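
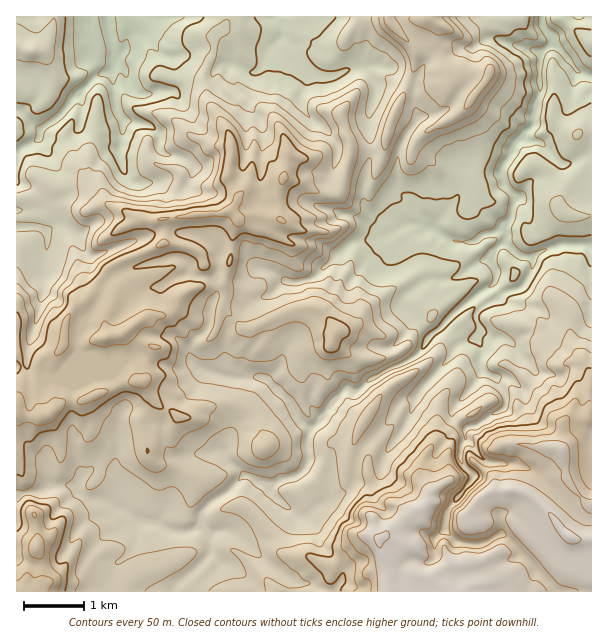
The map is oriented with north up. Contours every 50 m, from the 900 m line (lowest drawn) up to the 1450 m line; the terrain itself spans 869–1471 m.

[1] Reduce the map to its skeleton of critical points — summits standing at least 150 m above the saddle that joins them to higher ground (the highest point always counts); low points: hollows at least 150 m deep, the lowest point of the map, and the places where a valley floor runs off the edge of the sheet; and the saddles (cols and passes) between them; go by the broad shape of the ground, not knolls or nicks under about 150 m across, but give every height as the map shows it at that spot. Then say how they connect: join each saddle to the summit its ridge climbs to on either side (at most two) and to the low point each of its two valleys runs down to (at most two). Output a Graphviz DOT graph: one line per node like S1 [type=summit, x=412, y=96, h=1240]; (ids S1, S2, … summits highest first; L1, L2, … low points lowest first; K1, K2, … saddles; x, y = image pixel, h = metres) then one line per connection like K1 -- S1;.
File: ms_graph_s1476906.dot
graph terrain {
  S1 [type=summit, x=569, y=537, h=1471];
  S2 [type=summit, x=36, y=548, h=1384];
  L1 [type=low, x=107, y=18, h=869];
  L2 [type=low, x=549, y=38, h=881];
  K1 [type=saddle, x=468, y=470, h=1212];
  K2 [type=saddle, x=173, y=591, h=1130];
  K3 [type=saddle, x=206, y=506, h=1113];
  K4 [type=saddle, x=371, y=149, h=1107];
  K1 -- S1;
  K1 -- L1;
  K1 -- L2;
  K2 -- S1;
  K2 -- S2;
  K2 -- L1;
  K3 -- S1;
  K3 -- S2;
  K3 -- L1;
  K3 -- L2;
  K4 -- S1;
  K4 -- S2;
  K4 -- L1;
  K4 -- L2;
}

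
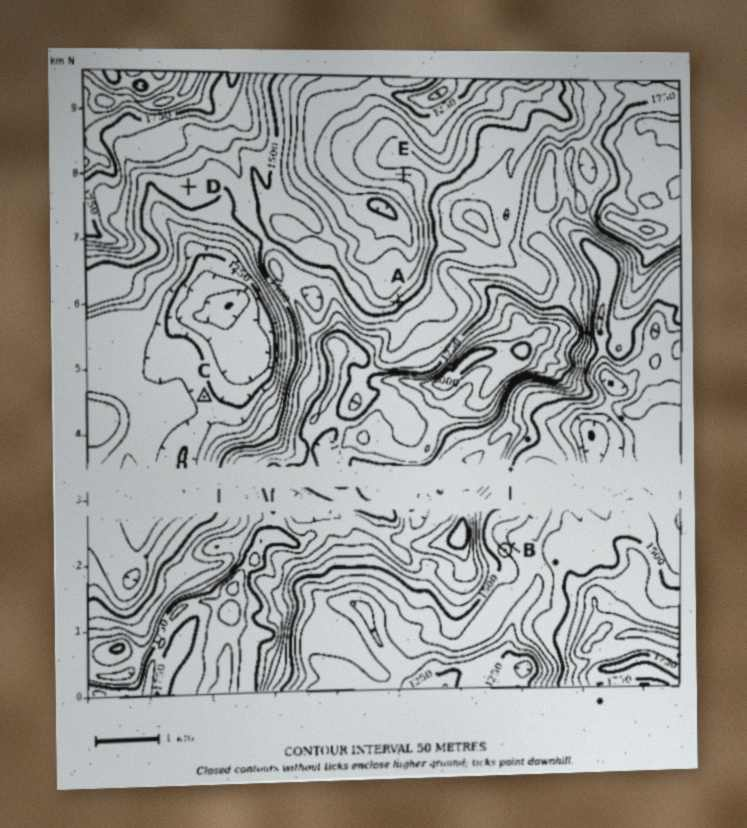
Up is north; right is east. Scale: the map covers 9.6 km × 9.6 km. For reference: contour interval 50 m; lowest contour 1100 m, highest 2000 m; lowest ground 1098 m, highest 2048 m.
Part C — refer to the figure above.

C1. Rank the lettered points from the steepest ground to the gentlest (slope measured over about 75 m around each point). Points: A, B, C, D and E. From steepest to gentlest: A B E C D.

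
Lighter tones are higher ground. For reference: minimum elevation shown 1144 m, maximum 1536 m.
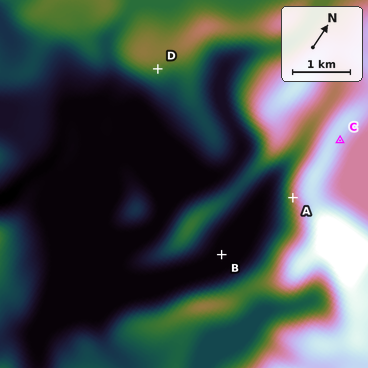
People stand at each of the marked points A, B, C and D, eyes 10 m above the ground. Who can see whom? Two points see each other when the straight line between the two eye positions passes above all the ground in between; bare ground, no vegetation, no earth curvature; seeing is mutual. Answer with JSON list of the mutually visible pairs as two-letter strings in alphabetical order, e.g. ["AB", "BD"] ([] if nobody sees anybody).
["AB", "AD"]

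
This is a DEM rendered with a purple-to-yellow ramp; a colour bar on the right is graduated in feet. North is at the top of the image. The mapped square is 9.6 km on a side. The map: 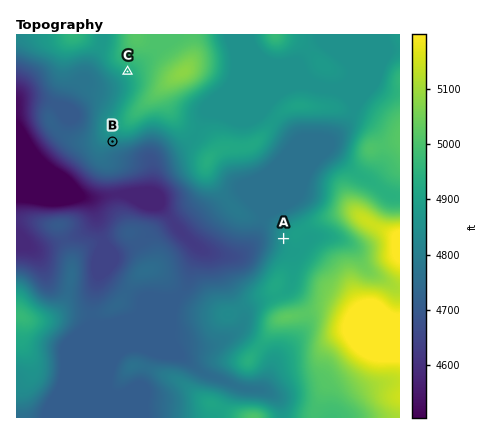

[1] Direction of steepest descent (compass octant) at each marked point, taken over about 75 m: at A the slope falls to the W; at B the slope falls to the S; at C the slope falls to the SW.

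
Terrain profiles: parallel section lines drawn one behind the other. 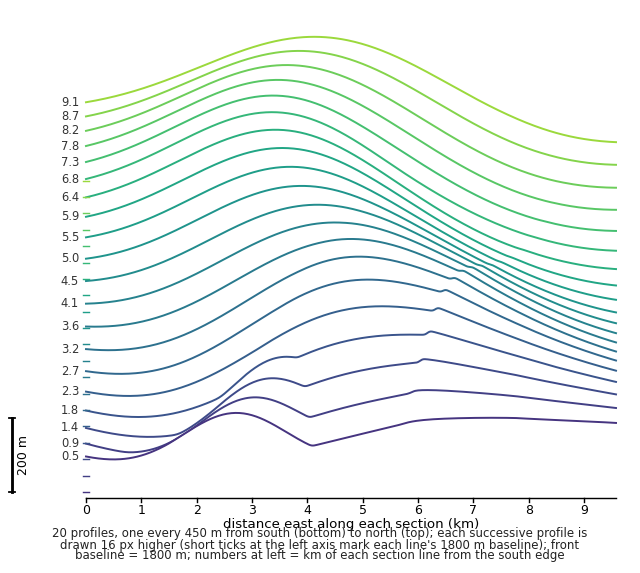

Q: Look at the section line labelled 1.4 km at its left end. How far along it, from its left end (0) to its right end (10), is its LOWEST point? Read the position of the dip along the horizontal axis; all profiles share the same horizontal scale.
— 1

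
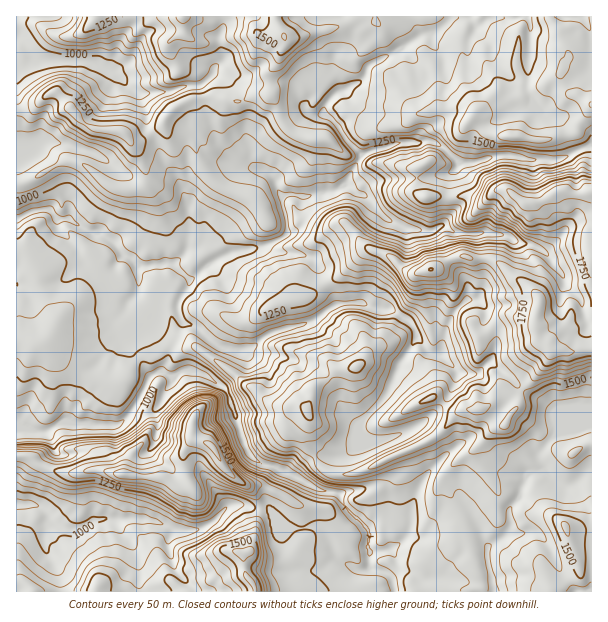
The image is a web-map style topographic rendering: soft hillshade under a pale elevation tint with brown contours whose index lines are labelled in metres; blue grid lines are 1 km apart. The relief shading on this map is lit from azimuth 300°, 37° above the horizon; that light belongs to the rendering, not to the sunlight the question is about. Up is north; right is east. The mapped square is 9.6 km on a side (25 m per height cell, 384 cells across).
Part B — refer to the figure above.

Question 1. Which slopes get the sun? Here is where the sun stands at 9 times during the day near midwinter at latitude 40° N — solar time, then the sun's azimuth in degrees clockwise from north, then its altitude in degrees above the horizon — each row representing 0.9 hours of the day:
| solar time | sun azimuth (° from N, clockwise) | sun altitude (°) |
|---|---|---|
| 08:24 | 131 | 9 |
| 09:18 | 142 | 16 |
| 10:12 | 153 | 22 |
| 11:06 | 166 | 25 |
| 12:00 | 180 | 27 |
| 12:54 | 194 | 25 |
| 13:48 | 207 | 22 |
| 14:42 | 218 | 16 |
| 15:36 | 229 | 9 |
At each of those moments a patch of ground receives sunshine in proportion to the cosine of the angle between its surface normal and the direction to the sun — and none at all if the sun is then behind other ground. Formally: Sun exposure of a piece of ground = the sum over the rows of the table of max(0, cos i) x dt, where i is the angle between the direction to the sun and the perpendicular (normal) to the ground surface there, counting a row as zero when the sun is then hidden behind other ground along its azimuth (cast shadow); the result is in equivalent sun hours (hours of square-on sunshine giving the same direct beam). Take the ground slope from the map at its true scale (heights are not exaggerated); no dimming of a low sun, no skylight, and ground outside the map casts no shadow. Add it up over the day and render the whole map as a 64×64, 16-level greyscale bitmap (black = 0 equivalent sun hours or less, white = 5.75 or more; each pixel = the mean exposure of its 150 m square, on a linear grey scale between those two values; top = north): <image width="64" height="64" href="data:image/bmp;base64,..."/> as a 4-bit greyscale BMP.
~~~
<image width="64" height="64" href="data:image/bmp;base64,Qk12CAAAAAAAAHYAAAAoAAAAQAAAAEAAAAABAAQAAAAAAAAIAAATCwAAEwsAABAAAAAAAAAAAAAAABEREQAiIiIAMzMzAERERABVVVUAZmZmAHd3dwCIiIgAmZmZAKqqqgC7u7sAzMzMAN3d3QDu7u4A////AIUzRERndlRniESamqp1ZmZmZmZmZXdmZmZ4eId2ZnrKUiIzRERUNEVjSHeYqTNFZmZmUyIldWd2eIh4dmZ2aKkzM0VTESREVDJoiZmGZmZ3d2VVVIp3iIiJh2iZd3ZoiEREVVMRI0RVM3mqu6moZnd3dol2ZWZ3iId2d2VmZXl3RVVVVDIzNVU1MjWIZnVFVnd4h2Z1Zmd4iHZlRVVFmWdFVVQ0QzNFVDIAAAAAJUVWd3h3hpqFVWd4d4VDMziYZ0VVQzMzM2UyMiEAAAAVVmVmeHZXeJh4d3d3mnZmiZd3RVVoqEM0MiNpqWIAAARWeHeHYlmIiHiHd3iJmKqZdVU0R4mamZqaq83uxzEAA1aJmYY1uoeId5h3eIh4h3QQEkV5qqmqu7zd7v7oVDN3eZhlQ0u5iIh4mIeIiJVFMQEjzMzNy7ve/+/u3KeM7+vJQQABNGmZmXeId4iIh2ZDM0TO3u///////9mIVt//mUEAAWvLl4mqhniIiIdnZVVWVc3u3e////26hXVK75IQAAFt///+uZqnWJiJh2dlVol2zMlTNoYyEAEmh5zYEAAAOctjI339uqlWmpl4iIh4mpfaUAAAAAAAAWmYu5MQAmvMtjMhAVz9y6RaqZmIh4mbuSEQAREAABMRJIzsUhAnzv2oh1QhAEruylSKmJmIiHabAAAAAAAAAkEUe5UjITer3LuYZlQgADnNt0e825mWQyUQAAAAAAAAETVmICMyR4mqy7l2Z3UgAEvMqL79uodlQzIREAAAAAAAJFZREiJXeIqqd2dnnLhCNbztl5mpd3d3RWZUMzIhAAARJHdTIjRXiYVWeHU1rtllnMylWqh3d3eYh3dmd4cgIQAQOGM1eHeHZ3iap0ImzsY1VnhFh4h3d6mIeIh4iHMzEAABM0Z1I0RYiaupYyEVhBAzNWRXqaqZmpmJmZiHdkQxEAACSFISM1erq7p1MhATESElZo3M3cuaqZqYd2ZmUiIQADZAASIhEnrMyYZDIhERAEVHjP/u3ZqpmIdlVUR2VTEjZhAAIzEzaZqql1VUMSV4U4q67//+mamHdmVUNXd2Z4lQAAEyJWdiI1eIZWMSabx4q8y+//+IiHdmZlVVVWV6owARJVeGQhASNYqVQ1aJird5zbmprHd3d2ZmZWVVVlURNohkQxAAEkMzV4g3qJmYmHeJdkQzZVZ2ZmZmZmZmQierzLcQAAAlRUM0RWmJmpaIeIdlVVRlVmZmZmZmZmY1m6qqvLYxASJFIQEReYp5dViYd3ZWZVVVVmZmZmZ3ZXuphkWc3cuFIiEAACeqmoVESJZXZDZnVVVVZ2Z3ZndmdlVCNVWJu7pxAAATjuuqowFVRVaGNFdWZURWZ3d1ZmZCQyIzNEZ3iZhkNomt/du5ZomZh2UySFZlREVnd4ZmZlMzM0VVVVVWm7zLu73//smqdol0JDOJd3dmVWd3ZWZlRSNFVmVVVURq3d3NvO/+l6uqqEETNWl3d3dmd2VUMjNpY1ZUNDRFQ0a97t21ermL3LpyESJXiYdmZ3Z3czeYZ3eHQzIREREliIve3FABFL/stiACImiYdmZmV2ZVmpqqhWiWMiESNpmJiLyTAAAAJCEQAAEWiYdmZURWMjeZiIiHdnmql0Roq6mHUgAAAAAAAAAAFZl4dkZUJFIkmXeIiId3eJrO1iI3qpYQAAAAAAAAABTP7JVmE1QzJruqiImYiIiImZqnh0R5gwAAAAAAAlM4ve/tuGVAFGebqpmqqpqYmZqqmGRlQiMhAAATVlInz+/+zNvMh8lmmqmazNzMuoiau7uXVGMyAAAAFZvezLZc/Ou6q8q6zd25mKzu3cu5iavMuXVEIiEAAAFpzMy6qVXMukN6q7u8y6mavLmJqZebu6hkREeZhkIBRWd2QRIiIllyABN2R2nMuqu5UzaIeLupZEMzV6qpl1V3ZDMyEQEjEAAAAAAQM1rN3IQ0iYd5updVVESJiau7qKzMuql1ISEAAAAAAABkM3umI2nLiJuphmZ4mqmImqvbaZdTR5dDIAAAAAAAAGZVUxFIq8uIqpl4mIiZmru7zKVAAAAAIWqXQQAAAAAAd3ZEet7suImpiIiJiJms3d3ZJclBAAAEvKqrqZmXZDOZiJzv/+yFaaiIiJmYmby4ZVJKrN2oZ5urqqmYdDV5uaurzOyFQyQ3mIiIqqqpqWQhAmhnibzcmGioUgEiIjV6q9vttQAAASR5mImau7uXVCEWl2VWeKyoVHh1M0VVZnuJ24ljIAAAEjeZiZrMzLhlinhmZnd2VndlRmZ2ZniZijWNkyIQAAAREUiJiHm7p3iJgzRmZmVERFQzV3h3mJqVISRiEzIRE0QwABMzRWZneJioVVd3ZVREMyJGZWiZhlQyAAIRM0RGaL2nUjVVZ3eIiIvIVndmZVREI0RFZWmGVkMQAAETRWeJiamXZmiIvKiIiauWZmZWZWVVVFdlVnh2VCEAEkZnd6u5Z4l2i8icupmZqpYjVFZlZmZVd1VWZ3dVVWiIiJmomrmJq6mJvKzcu6h3rJU0dkZ2ZlZmZndndlec7//sysuZmr3Lq7mrus3KmZiJu4ZFV2ZlVmZmZmZmeKuqzv/drYVHuFaImqqIeKvLqZiZqnRVZlRmZmZXdmaZhBE3zc2op2eYq6ZVRGUiJGiZiYiImpVVZVVEVndlVlUyIzSJqqh5mqqHiHUldCNVVWiHd3eJmGVpY0Q3hRJG"/>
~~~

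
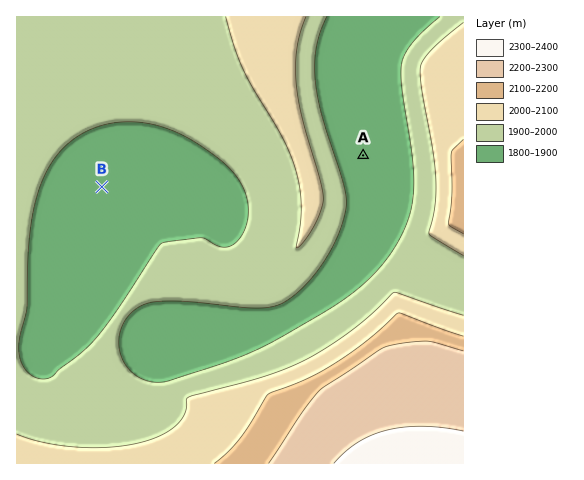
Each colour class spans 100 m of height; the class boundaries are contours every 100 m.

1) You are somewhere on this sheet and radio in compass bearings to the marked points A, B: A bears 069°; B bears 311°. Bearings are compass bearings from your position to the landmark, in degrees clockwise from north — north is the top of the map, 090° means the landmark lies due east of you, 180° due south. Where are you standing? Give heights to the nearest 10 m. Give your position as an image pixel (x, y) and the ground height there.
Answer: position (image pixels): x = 157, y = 235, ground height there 1880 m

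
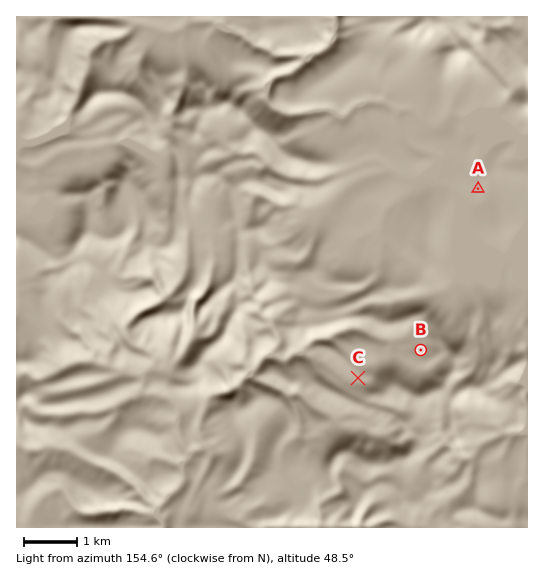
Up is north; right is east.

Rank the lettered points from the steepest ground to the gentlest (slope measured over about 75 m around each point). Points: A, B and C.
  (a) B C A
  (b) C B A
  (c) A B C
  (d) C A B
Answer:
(b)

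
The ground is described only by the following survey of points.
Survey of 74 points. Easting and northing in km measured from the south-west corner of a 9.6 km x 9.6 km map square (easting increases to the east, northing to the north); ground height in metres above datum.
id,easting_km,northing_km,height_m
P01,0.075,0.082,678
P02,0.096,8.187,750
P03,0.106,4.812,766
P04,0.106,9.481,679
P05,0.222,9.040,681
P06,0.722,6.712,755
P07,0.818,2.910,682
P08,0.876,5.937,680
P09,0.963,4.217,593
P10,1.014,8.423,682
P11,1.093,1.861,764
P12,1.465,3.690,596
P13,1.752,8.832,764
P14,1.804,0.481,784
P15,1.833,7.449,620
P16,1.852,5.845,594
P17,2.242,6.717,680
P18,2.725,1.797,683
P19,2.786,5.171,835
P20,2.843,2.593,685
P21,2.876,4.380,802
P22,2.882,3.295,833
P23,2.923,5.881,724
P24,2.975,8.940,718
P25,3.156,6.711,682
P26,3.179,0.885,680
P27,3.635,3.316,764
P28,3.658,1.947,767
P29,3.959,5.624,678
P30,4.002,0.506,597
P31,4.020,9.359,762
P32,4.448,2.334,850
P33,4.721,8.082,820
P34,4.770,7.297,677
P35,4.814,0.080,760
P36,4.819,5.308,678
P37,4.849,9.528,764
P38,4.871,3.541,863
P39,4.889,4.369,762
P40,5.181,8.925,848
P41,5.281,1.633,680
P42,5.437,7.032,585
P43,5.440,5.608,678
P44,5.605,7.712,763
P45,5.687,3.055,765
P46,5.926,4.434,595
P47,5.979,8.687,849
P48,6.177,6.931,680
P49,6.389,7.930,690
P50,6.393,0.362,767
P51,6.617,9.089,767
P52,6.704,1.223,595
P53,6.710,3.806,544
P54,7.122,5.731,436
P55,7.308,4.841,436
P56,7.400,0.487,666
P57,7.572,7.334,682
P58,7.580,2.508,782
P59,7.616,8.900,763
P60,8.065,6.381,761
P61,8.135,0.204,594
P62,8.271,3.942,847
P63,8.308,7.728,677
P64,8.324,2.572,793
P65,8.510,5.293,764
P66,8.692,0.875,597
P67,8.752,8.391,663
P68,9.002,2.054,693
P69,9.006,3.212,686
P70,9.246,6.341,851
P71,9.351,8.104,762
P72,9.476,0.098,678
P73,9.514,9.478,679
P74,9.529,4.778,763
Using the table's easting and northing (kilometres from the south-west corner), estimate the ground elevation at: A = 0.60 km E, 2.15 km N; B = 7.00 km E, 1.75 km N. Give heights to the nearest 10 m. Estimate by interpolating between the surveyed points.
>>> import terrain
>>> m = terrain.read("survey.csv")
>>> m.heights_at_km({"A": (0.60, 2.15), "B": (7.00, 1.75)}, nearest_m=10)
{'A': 710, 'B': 680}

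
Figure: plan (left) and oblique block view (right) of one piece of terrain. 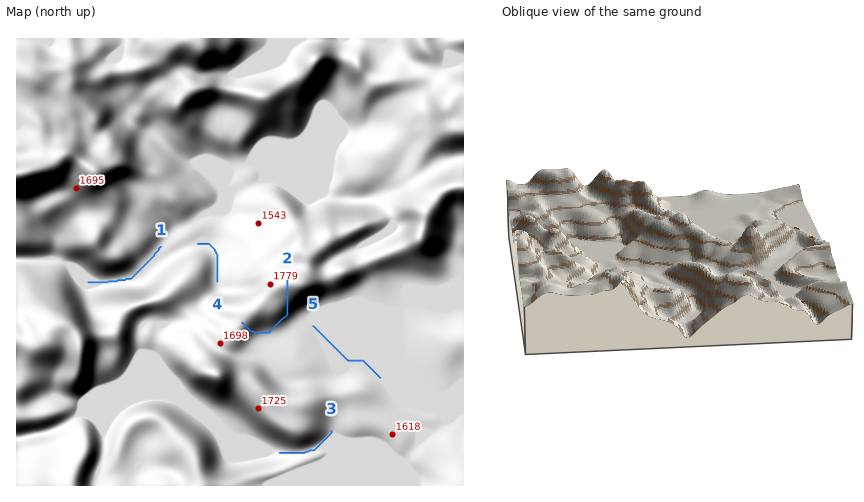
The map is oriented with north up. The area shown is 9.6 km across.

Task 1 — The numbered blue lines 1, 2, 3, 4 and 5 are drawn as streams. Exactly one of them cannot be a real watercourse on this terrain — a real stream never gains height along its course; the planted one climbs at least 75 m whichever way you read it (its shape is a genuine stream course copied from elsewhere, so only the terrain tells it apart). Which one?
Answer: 2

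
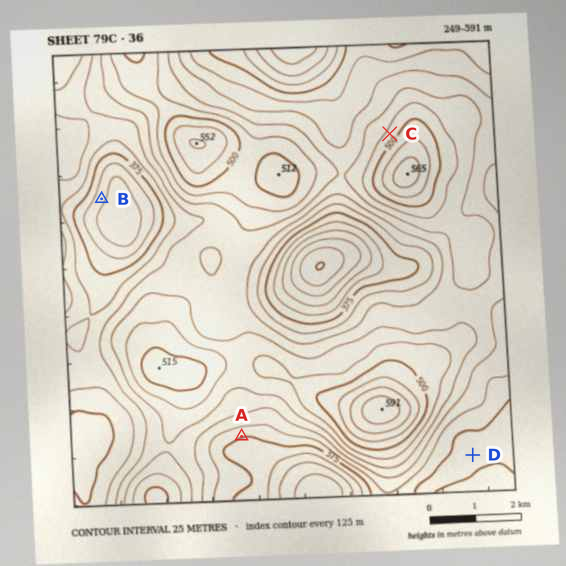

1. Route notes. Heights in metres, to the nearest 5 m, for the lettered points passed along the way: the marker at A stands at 375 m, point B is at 330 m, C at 485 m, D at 370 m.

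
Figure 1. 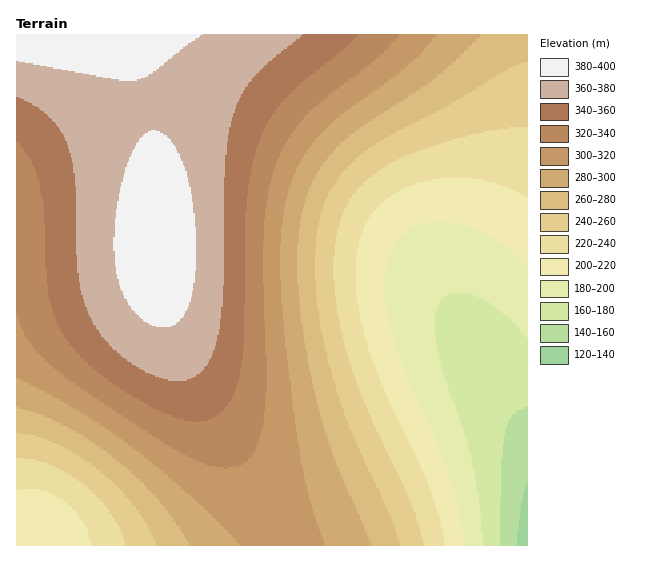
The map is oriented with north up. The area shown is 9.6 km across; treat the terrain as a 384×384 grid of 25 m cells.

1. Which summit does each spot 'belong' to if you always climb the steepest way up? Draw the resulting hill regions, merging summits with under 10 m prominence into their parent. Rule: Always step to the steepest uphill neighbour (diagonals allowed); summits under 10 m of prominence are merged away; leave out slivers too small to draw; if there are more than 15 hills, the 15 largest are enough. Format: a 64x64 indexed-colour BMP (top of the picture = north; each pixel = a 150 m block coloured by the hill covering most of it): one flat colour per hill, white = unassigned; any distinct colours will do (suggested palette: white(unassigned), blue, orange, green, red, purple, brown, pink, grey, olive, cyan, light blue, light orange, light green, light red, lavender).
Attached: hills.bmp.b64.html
<image width="64" height="64" href="data:image/bmp;base64,Qk12CAAAAAAAAHYAAAAoAAAAQAAAAEAAAAABAAQAAAAAAAAIAAATCwAAEwsAABAAAAAAAAAA////ALR3HwAOf/8ALKAsACgn1gC9Z5QAS1aMAMJ34wB/f38AIr28AM++FwDox64AeLv/AIrfmACWmP8A1bDFACIhERERERERERERERERERERERERERERERERERERERERIiERERERERERERERERERERERERERERERERERERERERERERERERERERERERERERERERERERERERERERERERERERERERERERERERERERERERERERERERERERERERERERERERERERERERERERERERERERERERERERERERERERERERERERERERERERERERERERERERERERERERERERERERERERERERERERERERERERERERERERERERERERERERERERERERERERERERERERERERERERERERERERERERERERERERERERERERERERERERERERERERERERERERERERERERERERERERERERERERERERERERERERERERERERERERERERERERERERERERERERERERERERERERERERERERERERERERERERERERERERERERERERERERERERERERERERERERERERERERERERERERERERERERERERERERERERERERERERERERERERERERERERERERERERERERERERERERERERERERERERERERERERERERERERERERERERERERERERERERERERERERERERERERERERERERERERERERERERERERERERERERERERERERERERERERERERERERERERERERERERERERIRERERERERERERERERERERERERERERERERERERERERIhEREREREREREREREREREREREREREREREREREREREREiEREREREREREREREREREREREREREREREREREREREREiIREREREREREREREREREREREREREREREREREREREREiIhERERERERERERERERERERERERERERERERERERERESIiERERERERERERERERERERERERERERERERERERERESIiIRERERERERERERERERERERERERERERERERERERERIiIhERERERERERERERERERERERERERERERERERERERIiIiERERERERERERERERERERERERERERERERERERERIiIiIREREREREREREREREREREREREREREREREREREREiIiIhEREREREREREREREREREREREREREREREREREREiIiIiERERERERERERERERERERERERERERERERERERESIiIiIRERERERERERERERERERERERERERERERERERESIiIiIhERERERERERERERERERERERERERERERERERESIiIiIiERERERERERERERERERERERERERERERERERERIiIiIiIRERERERERERERERERERERERERERERERERERIiIiIiIhEREREREREREREREREREREREREREREREREREiIiIiIiEREREREREREREREREREREREREREREREREREiIiIiIiIREREREREREREREREREREREREREREREREREiIiIiIiIhERERERERERERERERERERERERERERERERESIiIiIiIiERERERERERERERERERERERERERERERERESIiIiIiIiIRERERERERERERERERERERERERERERERESIiIiIiIiIhERERERERERERERERERERERERERERERESIiIiIiIiIiERERERERERERERERERERERERERERERESIiIiIiIiIiIRERERERERERERERERERERERERERERESIiIiIiIiIiIhERERERERERERERERERERERERERERESIiIiIiIiIiIiERERERERERERERERERERERERERERESIiIiIiIiIiIiIRERERERERERERERERERERERERERESIiIiIiIiIiIiIhERERERERERERERERERERERERERESIiIiIiIiIiIiIiERERERERERERERERERERERERERESIiIiIiIiIiIiIiIREREREREREREREREREREREREREiIiIiIiIiIiIiIiIiEREREREREREREREREREREREREiIiIiIiIiIiIiIiIiIiEREREREREREREREREREREREiIiIiIiIiIiIiIiIiIiIiERERERERERERERERERERIiIiIiIiIiIiIiIiIiIiIiIhERERERERERERERERERIiIiIiIiIiIiIiIiIiIiIiIiIhERERERERERERERESIiIiIiIiIiIiIiIiIiIiIiIiIiIiEREREREREREREiIiIiIiIiIiIiIiIiIiIiIiIiIiIiIiERERERERERIiIiIiIiIiIiIiIiIiIiIiIiIiIiIiIiIiIhEREREiIiIiIiIiIiIiIiIiIiIiIiIiIiIiIiIiIiIiIiIiIiIiIiIiIiIiIiIiIiIiIiIiIiIiIiIiIiIiIiIiIiIiIiIiIiIiIiIiIiIiIiIiIiIiIiIiIiIiIiIiIiIiIiIiIiIiIiIiIiIiIiIiIiIiIiIiIiIiIiIiIiIiIiIiIiIiIiIiIiIiIiIiIiIiIiIiIiIiIiIiIiIiIiIiIiIiIiIiIiIiIiIiIiIiIiIiIiIiIiIiIiIiIiIiIiIiIiIiIiIiIiIiIiIiIiIiIiIiIiIiIiIiIiIiIiIiIiIiIiIiIiIiIiIiIiIiIiIiIiIiIiIiIiIiIiIiIiIiIiIiIiIiIiIiIiIiIiIiIiIiIiIiIi"/>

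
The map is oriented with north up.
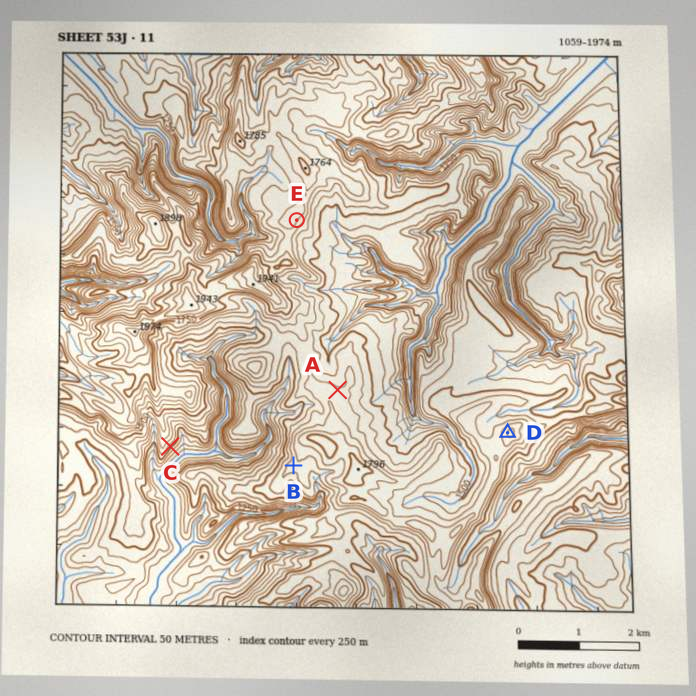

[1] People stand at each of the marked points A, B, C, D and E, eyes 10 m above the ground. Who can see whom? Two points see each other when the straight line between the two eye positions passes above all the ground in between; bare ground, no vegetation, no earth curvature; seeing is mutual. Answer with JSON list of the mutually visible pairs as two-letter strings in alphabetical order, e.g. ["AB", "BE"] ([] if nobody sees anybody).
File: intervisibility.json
["AD", "AE", "BC", "DE"]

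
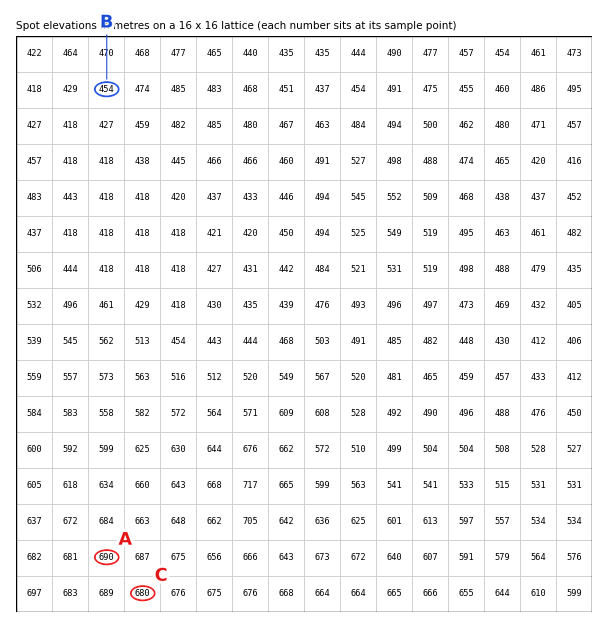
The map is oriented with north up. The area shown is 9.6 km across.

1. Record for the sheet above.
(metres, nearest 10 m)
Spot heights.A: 690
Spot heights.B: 450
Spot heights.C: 680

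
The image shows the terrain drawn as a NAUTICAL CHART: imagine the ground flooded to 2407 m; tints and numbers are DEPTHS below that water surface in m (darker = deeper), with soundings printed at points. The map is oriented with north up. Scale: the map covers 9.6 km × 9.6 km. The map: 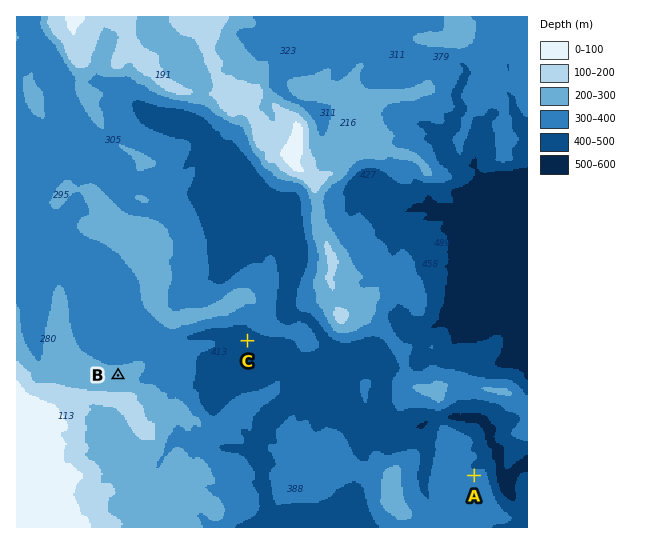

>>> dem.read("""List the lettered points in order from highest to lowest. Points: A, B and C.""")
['B', 'A', 'C']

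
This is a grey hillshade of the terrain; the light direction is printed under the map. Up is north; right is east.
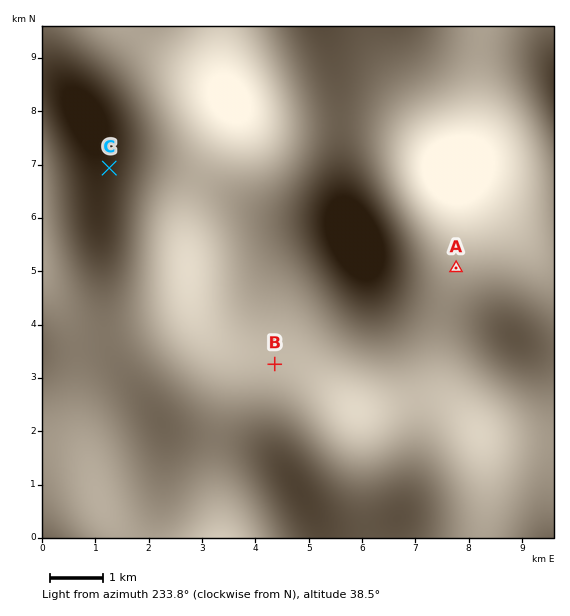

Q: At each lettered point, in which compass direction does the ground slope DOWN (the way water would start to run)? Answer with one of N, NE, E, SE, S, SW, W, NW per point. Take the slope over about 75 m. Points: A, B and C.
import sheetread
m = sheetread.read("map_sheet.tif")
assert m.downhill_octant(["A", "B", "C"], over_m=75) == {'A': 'NW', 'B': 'S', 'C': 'E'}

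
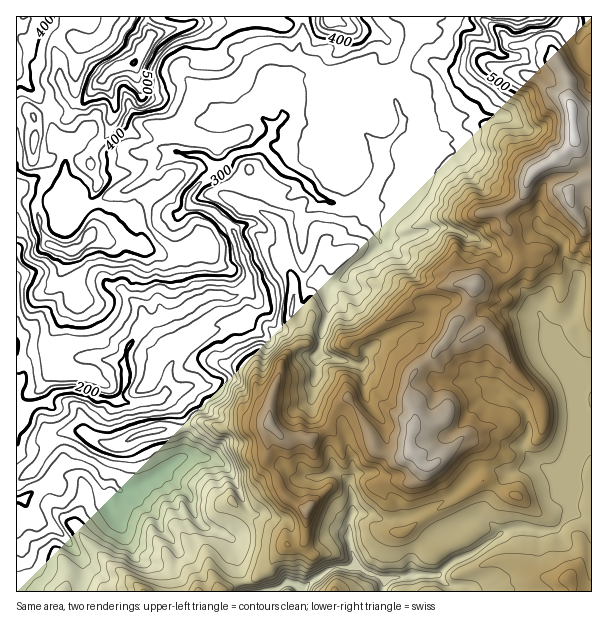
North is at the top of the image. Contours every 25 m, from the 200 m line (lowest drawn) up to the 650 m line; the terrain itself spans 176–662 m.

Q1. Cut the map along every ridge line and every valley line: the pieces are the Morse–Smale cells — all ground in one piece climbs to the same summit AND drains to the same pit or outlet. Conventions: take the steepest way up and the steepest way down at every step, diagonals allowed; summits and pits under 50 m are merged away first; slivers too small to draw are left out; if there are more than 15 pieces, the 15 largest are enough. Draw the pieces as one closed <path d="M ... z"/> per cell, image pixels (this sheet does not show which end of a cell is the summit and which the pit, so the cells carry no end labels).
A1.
<path d="M569 16l-153 0-1 20-19 57 1 15 6 15-5 9-18 17 2 21-9 19-11 15-21 2-8-4-12-3-21-21-16-8-22-24 9-11 1-9-20-17-4 0-14 7-27 4-22 8-4 4-5 18 1 2 11 4 12 0 16 12-5 8-19 16-4 9 6 5 12 2 9 4 19 19 14 41-2 18 22 21 10 17 7 0 15-10 8 6 15 2-4 24 0 4 4 2 39 10 4-4 1-11 17-14 21-11 15-1 7-5 3-9-1-7-13-3-15-13-20-6-13-19-1-5 14-17 6-3 15 0 33-10 12 0 44 18 8 8 6 16 7 12 18 17 8 10 28 65 6 21-18 3-28 12 3 22-6 15 16 19-14 2-13 6-6 0-11-5-10 0-1 10 16 11 21 8 16 14 24 12 9-11 0-7-5-6 1-17 14-28 12-9 0-332-17 0-3-3-4-13 0-18-16-30 0-8 13-15 5-7z"/><path d="M300 16l-151 0-3 8 5 12-15 26-25 8-17 17-11 16-12-1-5-8-7 4-9 12-9 5-8 1-6-6-11 1 0 74 4 1 7 7 21 6 11-5 16 6 8 6 6 0 48-22 3 0 4 7 0 4-10 14-1 12 3 7 0 14-4 12 0 16-10 15 0 5-29-10-22 3-40 46-15 10 1 45 5-6 3-10 8-7 44-5 24 2 22 6 5-17 11-17 8-8 15-6 17-3 28-17 15-1 8 3 16-10 2-7 0-9-14-41-15-15-13-8-12-2-6-5 4-9 11-11 6-3 7-10-16-12-12 0-12-4 5-20 4-4 22-8 27-4 14-7 4 0 20 17-1 9-9 11 22 24 16 8 18 20 23 8 21-2 4-4 7-11 9-19-2-21-18-17-12-21 0-35-12 0-11-3-37 2 5-3 3-6 0-16 4-12 0-15z"/><path d="M447 228l-12 0-33 10-15 0-6 3-14 17 14 24 14 2 21 17 13 3-1 13-8 8-10 0-26 12-17 14-1 11-4 4-44-11-2 4 0 19-4 20 1 13 5 4 14 3 5-11 11-10 20 32 5 15 5 7 14 5 13 0 6-5 12 15 11-2 27-25 13 3 7 5 3 6 1 16 10 0 11 5 6 0 13-6 14-2-16-19 6-15-3-22 28-12 18-2-6-22-28-65-8-10-18-17-7-12-6-16-8-8z"/><path d="M182 428l-26 2-12 3-25 12-15-1-24-14-24 4-7 9-9 19-11 12-13 6 0 111 154 1-1-16-10-10-16-4-9-5-2-11-26-43-3-12 1-7 7 0 8 6 6 0 13-4 23-14 4 2 23 20 5 18 5 9 6 7 17 4 13 10 4 25 5 15 12-4 14-8 5-12 13-12 10 0 7-4 3-32-24-16-10-22-7 3-14 15-12 3-6-16-13-14-9-5-30-2 2-24z"/><path d="M245 289l-15 9-8-3-15 1-28 17-17 3-15 6-8 8-11 17-4 13 2 12 18 2 15 6 7 7 0 5-3 3 15 13 5 20 14-6 10 0 15 6 12-2 36-2 2 5-4 8-2 25 5 8 11-4 12 12 27-2 1-3-8-15-4-18 14-8 7-10-1-4-15-4-3-7 1-21 3-8 0-19 4-11 4-21-16-3-8-6-15 10-7 0-10-17z"/><path d="M483 469l-6 1-31 30-36 17-18 3-9 0-14-6-16 0-1-22-3-10-13-10-12 3 0 4 4 9-21 22-3 32-7 4-10 0-13 12-5 12-14 8-12 4 3 9 54 1 12-12 20-12 16 0 8-3 7 6 20 7 2 3-1 11 84 0 0-4-18-2-6-3-6-8 14-13 24-10 33-23 15-1 10 2 18 0 8-5-5-5-18-8-16-14-15-5-17-12-3 0-2-2 2-5z"/><path d="M77 356l-44 5-8 7-3 10-6 6 1 96 6-2 17-16 9-19 10-10 21-3 24 14 15 1 25-12 38-5-4-20-15-13 3-3 0-5-7-7-15-6-18-1-2-8-4-3-19-4z"/><path d="M140 184l-23 8-28 14-6 0-5-4-19-8-11 5-12-3-9-3-7-7-4 0 1 152 14-9 40-46 22-3 29 10 0-5 10-15 0-16 4-12 0-14-3-12 1-7 10-14z"/><path d="M147 16l-130 0-1 94 11 0 6 6 3 0 14-6 4-6 12-10 5 8 12 1 11-16 17-17 25-8 15-26-5-12z"/><path d="M414 16l-113 1 1 21-4 12 0 16-4 8 33-1 11 3 12 0 0 35 12 21 18 16 18-16 5-9-6-15-1-15 20-63 0-10z"/><path d="M162 472l-24 14-13 4-6 0-8-6-8 1 3 18 26 43 2 11 9 5 16 4 10 10 2 16 51 0 18-9 2-5-4-11-4-25-13-10-17-4-6-7-5-9-5-18z"/><path d="M348 397l-11 10-5 7 0 5 10 4 10 35 2 15-5 13 3 6 1 22 16 0 14 6 27-3 36-17 31-30 7-2 0-15-3-6-4-3-12-5-4 0-30 27-8 0-12-15-6 5-13 0-14-5-5-7-5-15z"/><path d="M561 524l-9 6-18 0-10-2-15 1-33 23-24 10-14 13 6 8 6 3 15 0 4 2 1 4 102 0 0-5-4-9 12-17 2-18z"/><path d="M207 422l-10 0-15 7 1 28 29 1 9 5 13 14 6 16 12-3 14-15 6-4-6-9 2-25 4-8-2-5-36 2-12 2z"/><path d="M591 446l-4 2-10 11-12 30 0 11 5 6 0 7-8 12 20 18-2 18-12 17 5 14 19-1z"/>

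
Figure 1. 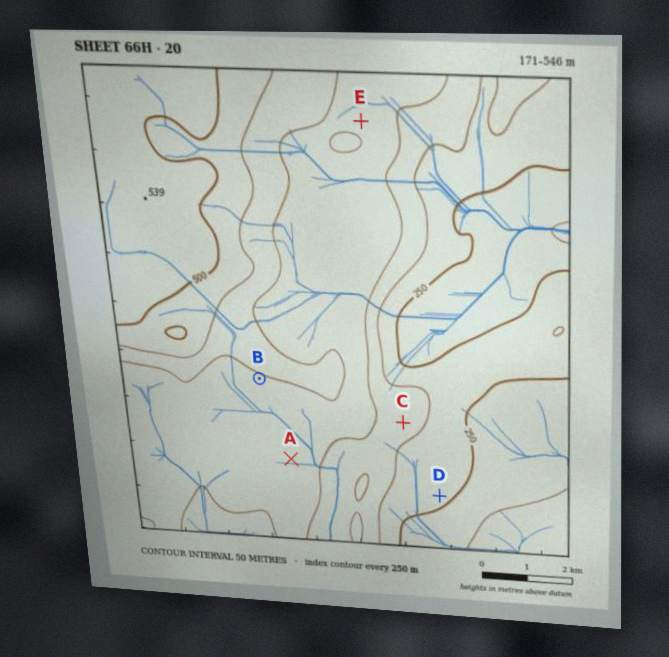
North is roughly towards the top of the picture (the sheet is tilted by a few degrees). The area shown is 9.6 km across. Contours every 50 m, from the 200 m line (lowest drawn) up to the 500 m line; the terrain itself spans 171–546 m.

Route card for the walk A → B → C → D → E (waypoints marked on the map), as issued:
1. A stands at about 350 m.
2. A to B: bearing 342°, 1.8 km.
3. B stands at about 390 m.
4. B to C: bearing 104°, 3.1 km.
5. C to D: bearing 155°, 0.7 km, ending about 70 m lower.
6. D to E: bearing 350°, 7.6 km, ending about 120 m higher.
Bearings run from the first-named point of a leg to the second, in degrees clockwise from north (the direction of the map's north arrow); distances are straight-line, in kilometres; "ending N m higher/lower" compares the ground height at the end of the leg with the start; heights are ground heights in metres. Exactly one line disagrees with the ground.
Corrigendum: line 5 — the distance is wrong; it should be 1.7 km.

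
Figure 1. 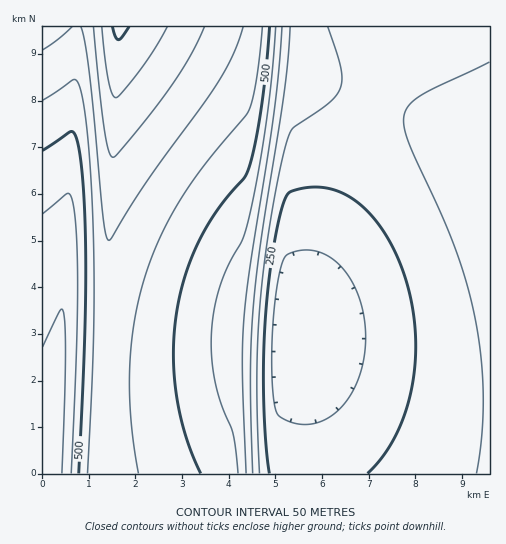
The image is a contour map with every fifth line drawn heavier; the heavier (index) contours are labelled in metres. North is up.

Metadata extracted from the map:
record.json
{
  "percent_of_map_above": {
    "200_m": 93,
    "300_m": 60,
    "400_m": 46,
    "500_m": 32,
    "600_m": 9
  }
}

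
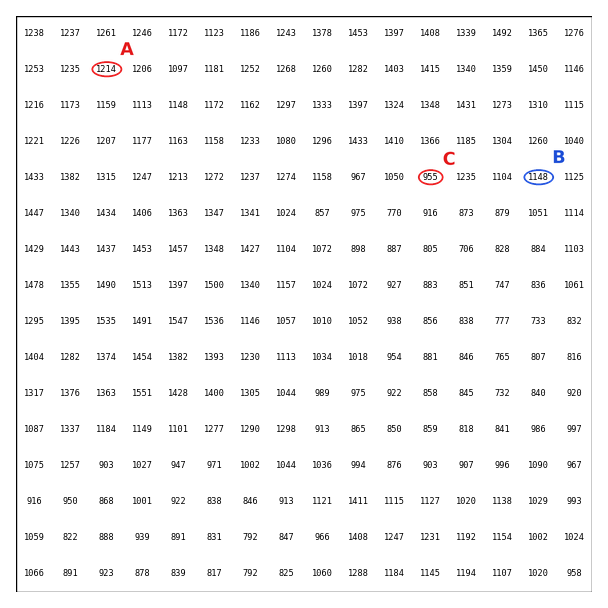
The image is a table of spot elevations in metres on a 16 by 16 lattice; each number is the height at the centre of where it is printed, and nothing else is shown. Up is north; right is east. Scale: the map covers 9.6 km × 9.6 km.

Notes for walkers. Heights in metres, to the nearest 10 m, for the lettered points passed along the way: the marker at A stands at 1210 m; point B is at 1150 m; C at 950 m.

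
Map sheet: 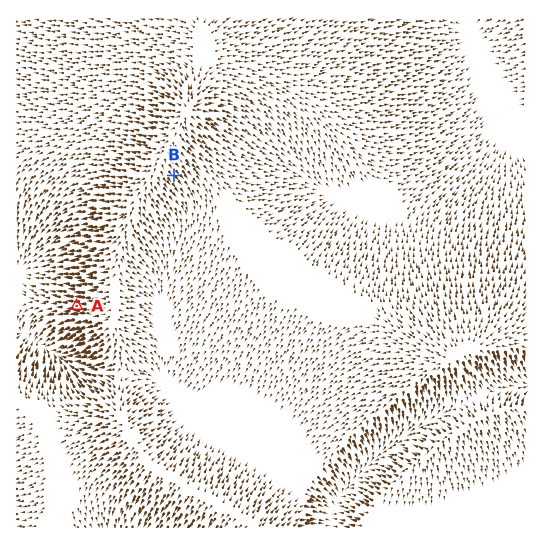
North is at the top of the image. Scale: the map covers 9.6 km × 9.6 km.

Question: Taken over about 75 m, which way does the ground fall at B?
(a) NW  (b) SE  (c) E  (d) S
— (b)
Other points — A W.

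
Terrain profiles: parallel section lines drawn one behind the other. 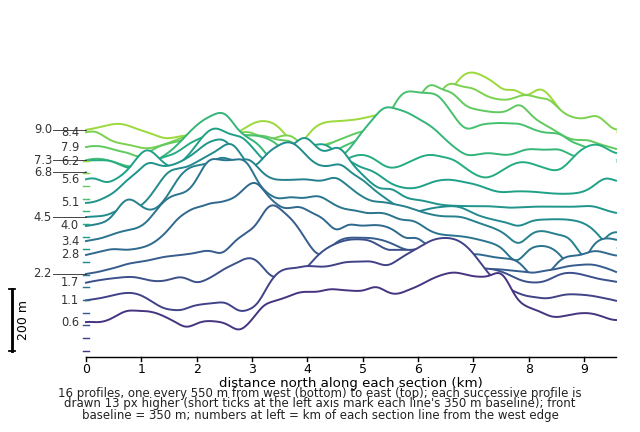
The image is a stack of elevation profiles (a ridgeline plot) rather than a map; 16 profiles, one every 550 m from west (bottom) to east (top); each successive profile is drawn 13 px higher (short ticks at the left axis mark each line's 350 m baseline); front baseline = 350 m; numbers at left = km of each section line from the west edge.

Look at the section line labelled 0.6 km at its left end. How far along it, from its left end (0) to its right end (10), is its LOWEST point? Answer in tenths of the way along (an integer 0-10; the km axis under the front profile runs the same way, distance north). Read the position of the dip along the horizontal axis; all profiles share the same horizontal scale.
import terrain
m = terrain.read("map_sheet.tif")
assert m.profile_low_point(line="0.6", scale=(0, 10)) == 3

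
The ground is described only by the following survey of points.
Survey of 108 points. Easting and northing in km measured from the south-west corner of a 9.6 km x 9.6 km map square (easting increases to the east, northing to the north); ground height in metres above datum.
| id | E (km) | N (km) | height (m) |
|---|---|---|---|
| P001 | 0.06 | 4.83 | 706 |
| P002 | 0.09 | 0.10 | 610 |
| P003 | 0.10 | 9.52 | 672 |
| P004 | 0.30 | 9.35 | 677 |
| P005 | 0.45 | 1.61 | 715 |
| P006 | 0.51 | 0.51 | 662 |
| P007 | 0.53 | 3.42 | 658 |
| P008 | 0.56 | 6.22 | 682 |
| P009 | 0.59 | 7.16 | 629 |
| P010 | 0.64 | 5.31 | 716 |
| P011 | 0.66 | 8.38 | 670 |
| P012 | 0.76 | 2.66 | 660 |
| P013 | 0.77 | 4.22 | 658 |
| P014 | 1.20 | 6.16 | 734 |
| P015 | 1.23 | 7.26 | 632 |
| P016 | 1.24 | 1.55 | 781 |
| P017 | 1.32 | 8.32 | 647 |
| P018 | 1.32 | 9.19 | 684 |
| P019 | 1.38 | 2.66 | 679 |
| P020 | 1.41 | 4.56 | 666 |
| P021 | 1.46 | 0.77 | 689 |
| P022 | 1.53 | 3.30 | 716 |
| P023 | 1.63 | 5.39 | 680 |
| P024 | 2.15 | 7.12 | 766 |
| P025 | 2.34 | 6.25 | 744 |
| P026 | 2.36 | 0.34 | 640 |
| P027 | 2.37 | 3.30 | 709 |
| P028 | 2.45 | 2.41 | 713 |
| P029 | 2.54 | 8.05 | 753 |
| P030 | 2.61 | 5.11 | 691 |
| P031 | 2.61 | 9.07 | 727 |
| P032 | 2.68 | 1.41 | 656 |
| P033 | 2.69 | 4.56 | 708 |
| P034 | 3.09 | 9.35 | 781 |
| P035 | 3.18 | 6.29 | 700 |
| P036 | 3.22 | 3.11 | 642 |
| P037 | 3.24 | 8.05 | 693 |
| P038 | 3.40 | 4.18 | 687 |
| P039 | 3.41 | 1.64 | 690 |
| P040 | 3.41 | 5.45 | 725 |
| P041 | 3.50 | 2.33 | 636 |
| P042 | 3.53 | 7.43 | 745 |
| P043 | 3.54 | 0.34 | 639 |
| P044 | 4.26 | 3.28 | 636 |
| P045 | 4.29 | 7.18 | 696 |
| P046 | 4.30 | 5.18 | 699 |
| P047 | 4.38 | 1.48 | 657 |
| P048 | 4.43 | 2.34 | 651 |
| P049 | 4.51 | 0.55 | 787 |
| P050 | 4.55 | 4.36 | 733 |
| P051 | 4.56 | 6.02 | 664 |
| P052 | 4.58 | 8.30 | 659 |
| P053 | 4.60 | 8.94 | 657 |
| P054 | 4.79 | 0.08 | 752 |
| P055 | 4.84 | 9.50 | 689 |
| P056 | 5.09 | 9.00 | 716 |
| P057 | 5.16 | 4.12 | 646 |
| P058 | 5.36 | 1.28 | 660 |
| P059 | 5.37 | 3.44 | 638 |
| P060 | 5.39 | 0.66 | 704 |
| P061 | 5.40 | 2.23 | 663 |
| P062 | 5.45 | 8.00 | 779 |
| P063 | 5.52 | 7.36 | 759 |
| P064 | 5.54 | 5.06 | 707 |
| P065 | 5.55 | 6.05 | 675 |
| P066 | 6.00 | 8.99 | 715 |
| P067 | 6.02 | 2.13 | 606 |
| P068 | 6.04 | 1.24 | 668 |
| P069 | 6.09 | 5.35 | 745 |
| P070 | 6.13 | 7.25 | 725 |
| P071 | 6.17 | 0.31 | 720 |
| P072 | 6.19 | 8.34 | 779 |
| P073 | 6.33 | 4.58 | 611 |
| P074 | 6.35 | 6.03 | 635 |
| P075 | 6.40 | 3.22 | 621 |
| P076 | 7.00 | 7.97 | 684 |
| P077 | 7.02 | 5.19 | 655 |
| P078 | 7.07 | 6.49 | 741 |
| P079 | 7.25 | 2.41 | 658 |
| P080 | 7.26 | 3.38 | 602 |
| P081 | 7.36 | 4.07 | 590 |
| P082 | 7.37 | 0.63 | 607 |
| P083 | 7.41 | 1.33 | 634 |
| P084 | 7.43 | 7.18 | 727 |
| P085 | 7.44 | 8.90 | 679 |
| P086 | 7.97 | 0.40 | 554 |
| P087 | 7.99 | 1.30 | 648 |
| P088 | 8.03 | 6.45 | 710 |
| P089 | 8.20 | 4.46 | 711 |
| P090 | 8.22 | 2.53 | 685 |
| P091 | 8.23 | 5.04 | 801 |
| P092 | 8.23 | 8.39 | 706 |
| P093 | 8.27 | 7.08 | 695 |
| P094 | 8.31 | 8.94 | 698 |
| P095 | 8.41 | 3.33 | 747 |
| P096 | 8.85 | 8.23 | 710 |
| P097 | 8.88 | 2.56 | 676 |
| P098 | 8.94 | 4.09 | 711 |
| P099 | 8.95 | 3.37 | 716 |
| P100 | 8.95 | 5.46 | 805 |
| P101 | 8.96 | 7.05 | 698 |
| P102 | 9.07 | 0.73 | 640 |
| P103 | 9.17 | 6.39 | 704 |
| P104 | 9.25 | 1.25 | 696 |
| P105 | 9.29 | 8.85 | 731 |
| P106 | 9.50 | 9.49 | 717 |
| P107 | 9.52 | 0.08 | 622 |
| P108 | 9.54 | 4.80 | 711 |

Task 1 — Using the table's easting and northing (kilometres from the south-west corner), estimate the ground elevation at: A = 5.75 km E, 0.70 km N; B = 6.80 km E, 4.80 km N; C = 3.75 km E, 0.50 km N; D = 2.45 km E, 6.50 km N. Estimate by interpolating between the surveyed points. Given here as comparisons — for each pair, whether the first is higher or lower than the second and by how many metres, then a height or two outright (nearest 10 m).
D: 160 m higher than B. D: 120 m higher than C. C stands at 650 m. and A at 690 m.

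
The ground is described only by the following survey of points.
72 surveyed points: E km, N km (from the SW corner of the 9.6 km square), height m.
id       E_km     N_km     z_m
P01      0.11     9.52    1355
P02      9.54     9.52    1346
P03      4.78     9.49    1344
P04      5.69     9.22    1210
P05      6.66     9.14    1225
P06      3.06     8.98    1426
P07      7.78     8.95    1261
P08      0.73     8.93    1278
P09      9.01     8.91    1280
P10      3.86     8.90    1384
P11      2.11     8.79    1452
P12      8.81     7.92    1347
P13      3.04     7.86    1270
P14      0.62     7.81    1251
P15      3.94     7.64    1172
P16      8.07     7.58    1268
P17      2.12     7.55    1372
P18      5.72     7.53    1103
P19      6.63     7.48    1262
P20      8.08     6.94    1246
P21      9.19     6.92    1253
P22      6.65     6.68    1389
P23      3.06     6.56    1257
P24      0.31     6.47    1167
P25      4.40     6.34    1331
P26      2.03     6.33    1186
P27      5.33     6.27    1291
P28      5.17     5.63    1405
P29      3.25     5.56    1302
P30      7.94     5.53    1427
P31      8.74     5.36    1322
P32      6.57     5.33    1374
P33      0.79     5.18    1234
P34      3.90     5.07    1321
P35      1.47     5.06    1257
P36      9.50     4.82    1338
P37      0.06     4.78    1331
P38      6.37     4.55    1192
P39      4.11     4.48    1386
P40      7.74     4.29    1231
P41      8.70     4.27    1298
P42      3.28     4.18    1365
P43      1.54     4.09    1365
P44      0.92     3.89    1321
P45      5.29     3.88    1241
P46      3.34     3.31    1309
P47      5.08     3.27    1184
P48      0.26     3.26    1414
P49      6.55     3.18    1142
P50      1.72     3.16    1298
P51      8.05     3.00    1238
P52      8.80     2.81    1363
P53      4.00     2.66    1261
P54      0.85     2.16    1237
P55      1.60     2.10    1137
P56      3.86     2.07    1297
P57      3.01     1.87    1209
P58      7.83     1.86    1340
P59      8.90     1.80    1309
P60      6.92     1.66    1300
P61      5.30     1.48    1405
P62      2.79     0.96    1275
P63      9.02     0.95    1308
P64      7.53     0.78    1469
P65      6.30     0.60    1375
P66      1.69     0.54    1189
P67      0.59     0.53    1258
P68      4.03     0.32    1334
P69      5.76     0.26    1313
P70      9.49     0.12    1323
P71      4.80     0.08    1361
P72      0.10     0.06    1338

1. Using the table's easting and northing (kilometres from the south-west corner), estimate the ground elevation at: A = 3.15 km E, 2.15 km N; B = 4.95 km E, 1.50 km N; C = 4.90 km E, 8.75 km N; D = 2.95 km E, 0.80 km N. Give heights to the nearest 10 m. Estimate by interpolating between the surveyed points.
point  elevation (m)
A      1220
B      1410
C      1270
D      1310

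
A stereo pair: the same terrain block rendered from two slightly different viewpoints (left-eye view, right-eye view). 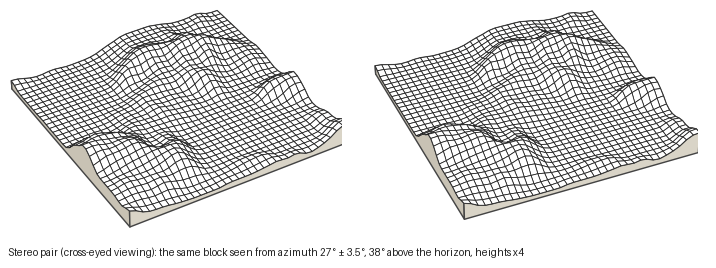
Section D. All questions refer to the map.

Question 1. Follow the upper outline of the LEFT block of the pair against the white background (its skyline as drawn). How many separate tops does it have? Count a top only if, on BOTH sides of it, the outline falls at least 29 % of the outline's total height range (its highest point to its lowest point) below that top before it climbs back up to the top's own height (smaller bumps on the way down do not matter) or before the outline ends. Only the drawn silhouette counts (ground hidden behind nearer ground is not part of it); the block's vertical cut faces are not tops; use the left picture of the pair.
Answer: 1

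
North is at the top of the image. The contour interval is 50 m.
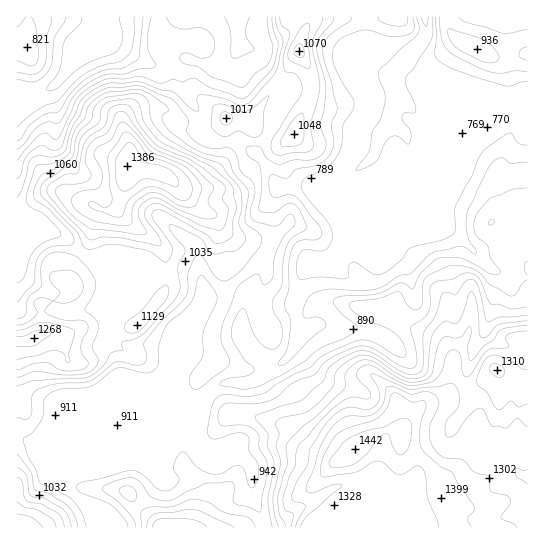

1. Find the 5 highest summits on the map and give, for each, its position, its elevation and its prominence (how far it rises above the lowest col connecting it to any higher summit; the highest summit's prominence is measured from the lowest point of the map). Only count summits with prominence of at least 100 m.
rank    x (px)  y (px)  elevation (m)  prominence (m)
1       357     449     1442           817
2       126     166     1386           446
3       34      338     1268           179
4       299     51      1070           130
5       477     49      936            152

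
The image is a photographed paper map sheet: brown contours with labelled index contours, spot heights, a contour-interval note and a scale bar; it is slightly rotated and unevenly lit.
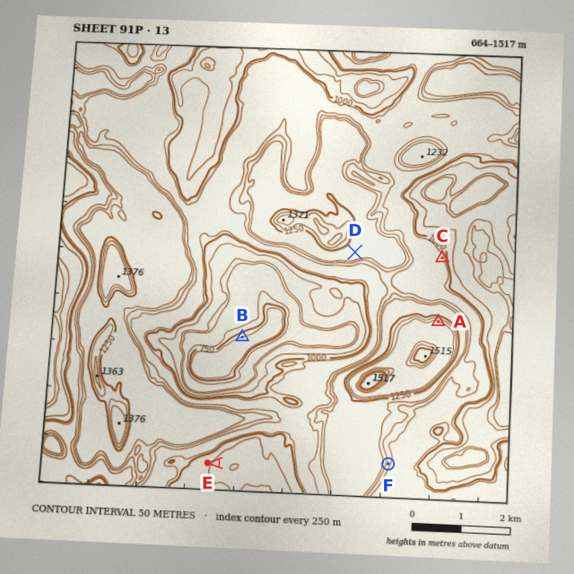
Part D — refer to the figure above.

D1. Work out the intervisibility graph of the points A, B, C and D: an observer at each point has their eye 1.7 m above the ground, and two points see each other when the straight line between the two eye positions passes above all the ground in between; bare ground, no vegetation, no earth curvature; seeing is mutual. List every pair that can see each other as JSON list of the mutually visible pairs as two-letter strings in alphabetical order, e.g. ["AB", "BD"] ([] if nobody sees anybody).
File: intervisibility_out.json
["AC", "AD"]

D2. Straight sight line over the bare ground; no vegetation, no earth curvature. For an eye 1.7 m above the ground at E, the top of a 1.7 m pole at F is hidden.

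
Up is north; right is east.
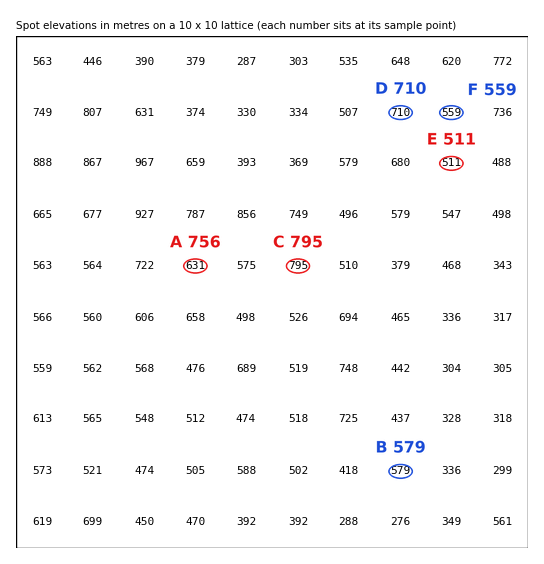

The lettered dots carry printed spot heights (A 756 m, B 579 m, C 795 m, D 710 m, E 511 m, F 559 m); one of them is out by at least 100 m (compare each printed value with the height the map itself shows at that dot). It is A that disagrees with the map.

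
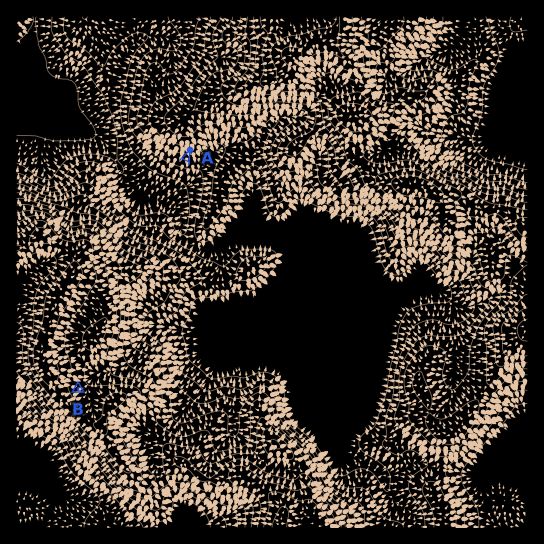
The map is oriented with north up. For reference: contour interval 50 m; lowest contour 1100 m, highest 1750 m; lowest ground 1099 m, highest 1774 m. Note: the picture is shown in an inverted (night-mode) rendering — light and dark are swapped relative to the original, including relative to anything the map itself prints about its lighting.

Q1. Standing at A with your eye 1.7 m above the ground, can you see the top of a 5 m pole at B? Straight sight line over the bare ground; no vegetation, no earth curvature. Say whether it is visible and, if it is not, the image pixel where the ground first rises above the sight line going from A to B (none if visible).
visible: false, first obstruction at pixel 139 258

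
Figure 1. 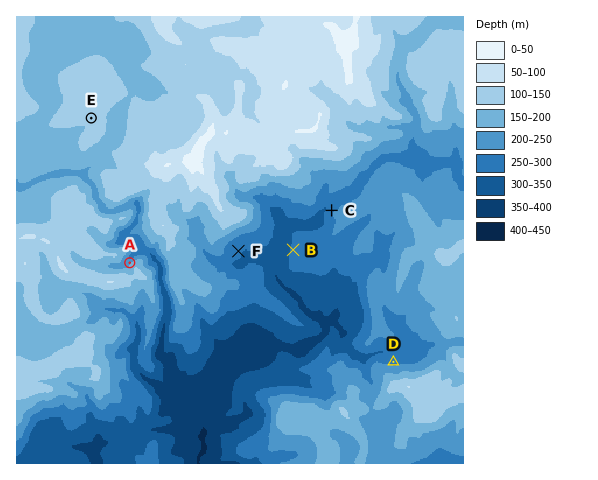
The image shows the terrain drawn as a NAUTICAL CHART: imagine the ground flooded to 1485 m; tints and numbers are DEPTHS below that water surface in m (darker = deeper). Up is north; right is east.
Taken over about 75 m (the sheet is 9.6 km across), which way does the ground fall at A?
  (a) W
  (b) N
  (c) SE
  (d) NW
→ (d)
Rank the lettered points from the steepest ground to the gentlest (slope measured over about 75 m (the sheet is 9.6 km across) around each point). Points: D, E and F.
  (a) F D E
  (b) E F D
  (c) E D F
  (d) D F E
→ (d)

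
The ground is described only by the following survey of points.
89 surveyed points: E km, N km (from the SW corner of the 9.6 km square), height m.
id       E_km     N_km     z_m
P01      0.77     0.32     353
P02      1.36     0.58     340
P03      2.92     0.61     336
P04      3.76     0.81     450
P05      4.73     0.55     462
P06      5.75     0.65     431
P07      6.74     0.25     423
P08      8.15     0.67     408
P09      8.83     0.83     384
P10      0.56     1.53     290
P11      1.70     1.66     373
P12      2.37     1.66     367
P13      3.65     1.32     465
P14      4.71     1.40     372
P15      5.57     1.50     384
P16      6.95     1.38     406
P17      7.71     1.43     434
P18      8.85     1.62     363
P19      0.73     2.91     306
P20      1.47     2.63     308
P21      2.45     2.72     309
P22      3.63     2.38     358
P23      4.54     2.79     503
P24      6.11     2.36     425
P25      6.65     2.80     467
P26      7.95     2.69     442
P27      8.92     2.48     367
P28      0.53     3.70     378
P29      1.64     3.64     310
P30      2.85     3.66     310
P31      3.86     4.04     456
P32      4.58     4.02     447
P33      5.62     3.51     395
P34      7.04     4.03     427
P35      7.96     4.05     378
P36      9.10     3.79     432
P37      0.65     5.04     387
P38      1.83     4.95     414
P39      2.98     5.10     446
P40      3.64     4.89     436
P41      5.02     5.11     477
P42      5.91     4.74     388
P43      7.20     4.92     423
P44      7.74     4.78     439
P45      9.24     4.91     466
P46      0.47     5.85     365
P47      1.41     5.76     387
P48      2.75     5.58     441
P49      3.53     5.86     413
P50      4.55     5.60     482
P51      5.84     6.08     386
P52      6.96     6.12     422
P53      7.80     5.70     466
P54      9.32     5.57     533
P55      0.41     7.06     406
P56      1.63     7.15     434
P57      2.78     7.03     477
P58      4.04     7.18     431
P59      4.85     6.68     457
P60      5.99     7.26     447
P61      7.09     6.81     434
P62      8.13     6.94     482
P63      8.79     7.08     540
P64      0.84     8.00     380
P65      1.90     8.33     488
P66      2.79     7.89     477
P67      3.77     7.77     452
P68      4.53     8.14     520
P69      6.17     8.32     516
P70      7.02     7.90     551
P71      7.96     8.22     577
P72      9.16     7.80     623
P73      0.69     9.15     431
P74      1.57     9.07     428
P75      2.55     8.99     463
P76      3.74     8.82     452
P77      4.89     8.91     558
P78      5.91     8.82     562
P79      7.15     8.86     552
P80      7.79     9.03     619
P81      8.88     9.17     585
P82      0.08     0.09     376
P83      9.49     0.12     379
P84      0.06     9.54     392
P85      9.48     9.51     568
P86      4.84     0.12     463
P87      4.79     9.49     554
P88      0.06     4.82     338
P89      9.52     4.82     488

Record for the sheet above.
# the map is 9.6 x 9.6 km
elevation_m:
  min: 270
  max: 640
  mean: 430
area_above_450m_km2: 31.5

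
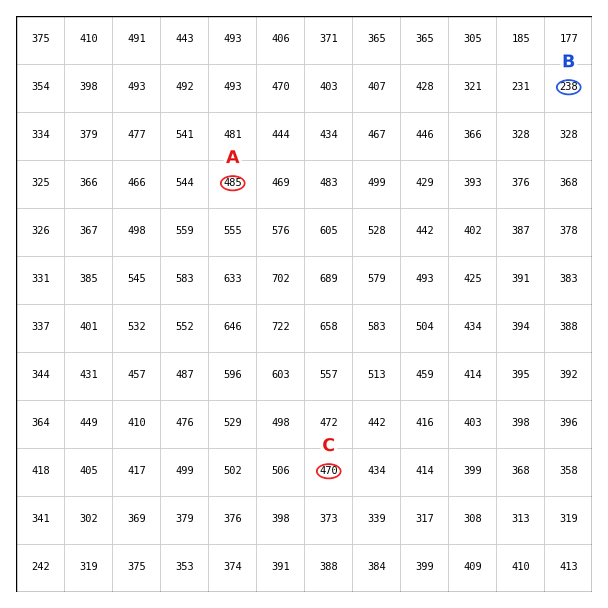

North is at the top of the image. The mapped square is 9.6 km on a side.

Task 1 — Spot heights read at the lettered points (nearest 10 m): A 490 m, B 240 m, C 470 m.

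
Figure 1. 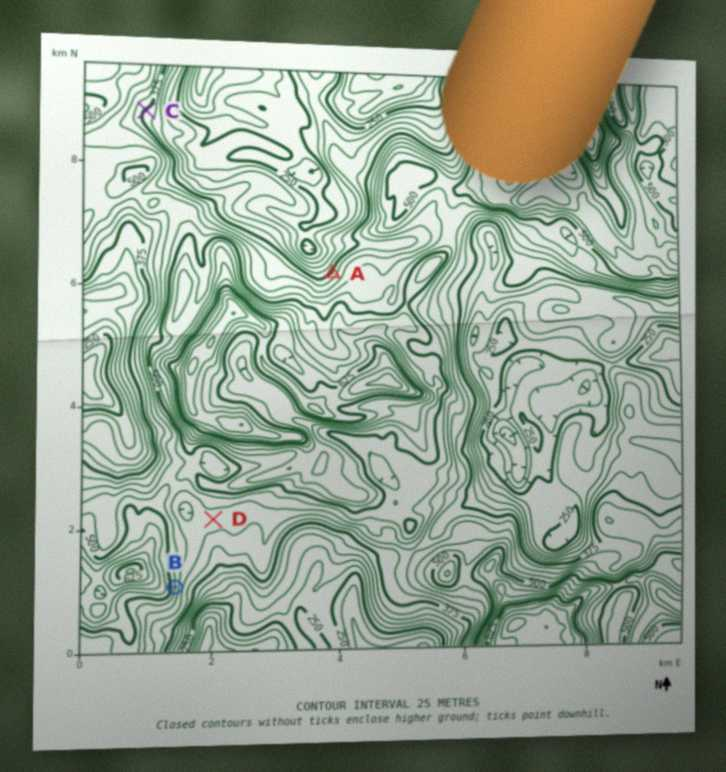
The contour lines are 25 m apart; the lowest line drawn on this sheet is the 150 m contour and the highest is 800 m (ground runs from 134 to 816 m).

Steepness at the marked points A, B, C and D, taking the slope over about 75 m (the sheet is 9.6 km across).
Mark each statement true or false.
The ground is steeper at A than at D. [true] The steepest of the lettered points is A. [false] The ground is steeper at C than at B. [false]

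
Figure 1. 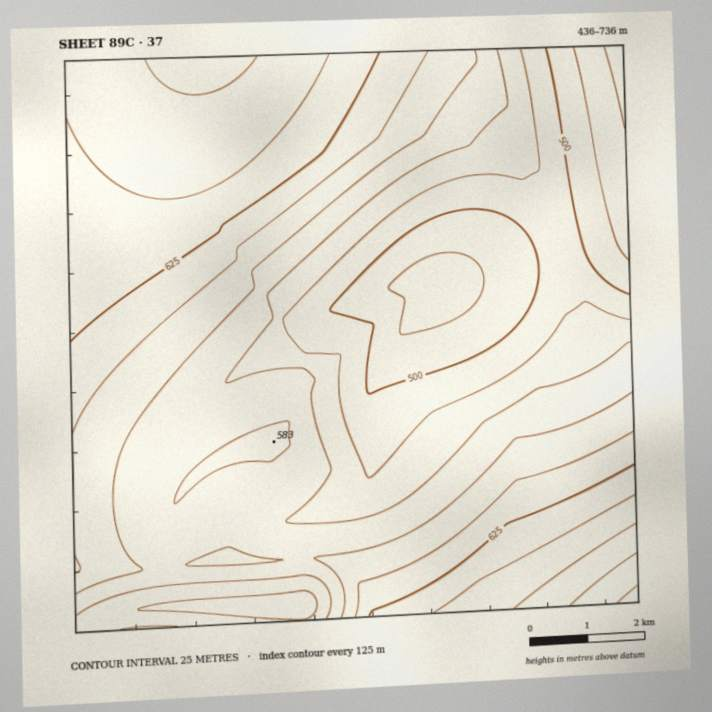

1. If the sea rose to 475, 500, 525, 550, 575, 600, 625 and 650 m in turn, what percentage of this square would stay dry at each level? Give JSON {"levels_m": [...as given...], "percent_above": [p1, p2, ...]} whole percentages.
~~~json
{"levels_m": [475, 500, 525, 550, 575, 600, 625, 650], "percent_above": [96, 88, 76, 63, 43, 31, 22, 12]}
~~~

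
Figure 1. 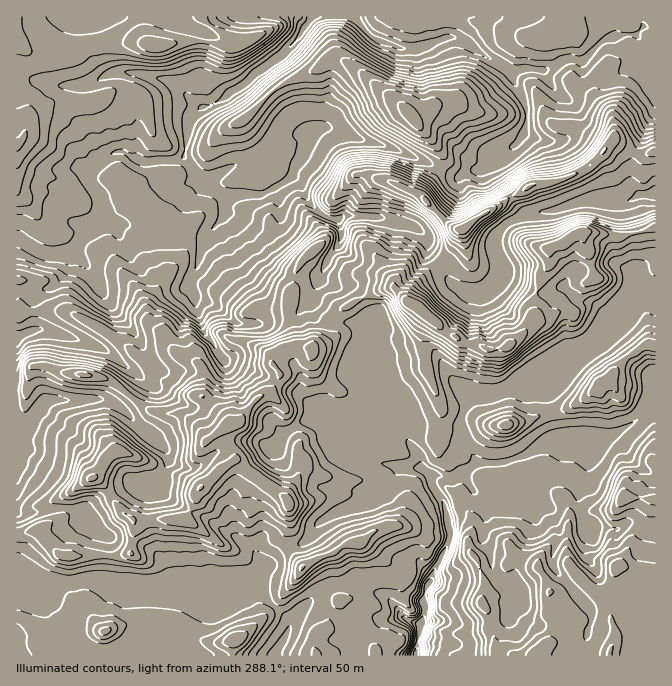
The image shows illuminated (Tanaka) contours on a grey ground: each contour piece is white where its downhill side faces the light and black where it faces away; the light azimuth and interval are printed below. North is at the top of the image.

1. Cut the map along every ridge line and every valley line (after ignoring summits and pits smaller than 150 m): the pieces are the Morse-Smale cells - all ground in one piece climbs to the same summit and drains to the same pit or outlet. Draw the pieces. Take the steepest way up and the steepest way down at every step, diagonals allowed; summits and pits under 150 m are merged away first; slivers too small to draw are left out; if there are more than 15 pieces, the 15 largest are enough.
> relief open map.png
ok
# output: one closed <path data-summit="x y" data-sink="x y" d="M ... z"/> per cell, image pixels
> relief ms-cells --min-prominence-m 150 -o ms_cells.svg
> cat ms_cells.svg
<path data-summit="200 488" data-sink="312 17" d="M204 181l-1 4-8 9-16 10-8 8-7 16-5 6-14-1-20-9-31 2-13 12-5 10-7 5 0 10-6 14-9 9-7 3-7 0-6 4-1 24 2 12 22 4 40 13 15 8 27 23-1 10-16 19-17-7-27 0-1 2-23-2-7 2-9 8-13 19-9-3 0 109 6 0 16-5 16 21 8 6 25 0 1-2 30 2 12-3 5-32 50-2 11-19 0-7 3-5 21-19 15-10 52 40 2-9 9-12 5-13-5-12 0-15-10-15-4-16-15-14 10-15 0-6-5-5-1-7 9-9 8-3 7-2 15 2 14-15 2-11-6-3-8-7-2-14-17 16-21 4-16 6-14 0-10-3-17-15-18-7-6-6-4-11 9-15 3-17 7-15 16-20 2-15-4-6-13-6z"/><path data-summit="155 45" data-sink="312 17" d="M310 16l-293 0-1 222 28 16 11 2 17-3 9-15 18-18 2-22-10-13-3-12 12-12 18-10 29 12 25-2 10-3 4-10 2-21 3-10 11-9 18-7 12-10 13-7 13-13 24-15 17-19 10-15z"/><path data-summit="417 307" data-sink="312 17" d="M257 73l-12 11-13 7-12 10-18 7-11 9-3 10-2 21-4 10-10 3-25 2-29-12-18 10-12 12 3 12 10 13 0 15-3 10 27 1 20 9 14 1 5-6 7-16 8-8 16-10 8-9 1-4 5 7 17 10-2 17-20 27-6 25-9 15 0 5 10 12 18 7 17 15 10 3 14 0 16-6 16-2 8-3 14-15 2 14 14 11 12-14 47-21 7 0 4 3 9 10 9-18 23-21-10-10-3-15-8-8-10-5-24-6-40-2-6 3-4 0-19-10-11-14-5-13-6-5 21-44-12-4-6-6z"/><path data-summit="200 488" data-sink="415 655" d="M367 323l-39 0-5 15-11 10-12-2-10 2-8 3-9 9 1 7 5 5 0 6-10 15 17 17 2 13 10 15 0 15 5 10-5 15-10 15-1 6-52-40-15 10-21 19-3 5 0 7-11 19-50 2-4 31-4 2-65 2-8-6-16-21-21 5-1 50 48 0 14-3 17 0 35 15 14 3 103 0 8-5 5 0 1-17 5-10 12-13 14-8 12-3 12-18 8-6 16-8 20-5 14-7 15-16 10-15-2-2-12-2-11-5-3-2 3-4 16-7 14 2 7-3-7-8-10-24-9-9-13-5-8-7-3-12 0-12 8-11 7-17 0-10z"/><path data-summit="610 654" data-sink="415 655" d="M655 398l-14 19-9 7-45 22-10 3-17 0-10-5-8 0-12 9-20 8-33 2-22 15-24-1 2 10 11 16 7 32-27 59 2 14-7 20-2 28 82-1-10-27 0-13-6-13 9-6 10 0 7-8 2-10-3-13 5-7 1-5 20 10 9 11 6 18 10 2 24 24 0 4 4 4 13 2 13-4-2-19-5-13 8-12 0-6 4-7-5-19 3-38 8-12 32 0z"/><path data-summit="464 228" data-sink="312 17" d="M635 34l-20 2-10 3-21 22-19-2-11 9-10 3-4-2-28 2 1 7 10 19 5 16-4 20-12 15-28 21-14 2-8 5-7 0-58-27-39-10-28-11-10 0-6 4-21 45 6 5 12 23 11 9 12 5 4 0 6-3 26 0 38 8 10 5 8 8 3 15 11 9 13-13 9-19 15-11 23-12 27-18 7-4 25-3 26-12 19-17 8-11 18 10 6-1 20-40 0-43-7-5-1-14z"/><path data-summit="412 117" data-sink="312 17" d="M354 16l-42 0-13 21-13 15-28 21 44 56 12 4 6-5 10 0 28 11 39 10 58 27 7 0 8-5 8 0 9-3 36-31 5-20-2-12-13-27 0-5-6-5-50-30-12 0-31 11-9 0-27-8-9-6z"/><path data-summit="417 307" data-sink="415 655" d="M655 228l-30 8-43-3 2 12 7 15 0 7 5 10-9 6-17 3-9 11-2 11-9 10-16 1-6 9-21 20-20 1-10-5-9 0-8-3-5-5-8-3-30-27-9-3-14-15-14 1-40 20-11 11 1 3 37 0 9 7-2 17-13 21 2 19 1 5 8 7 13 5 9 9 10 24 7 8-7 3-12-2-8 2-10 5-3 4 14 7 7 0 6 4 22 0 12 8 12 2 11 0 19-12 2-4-10-15-5-14 0-16 9-19 24-4 13-5 20-16 22-14 35-15 9-7 14-21 35-15 14 2z"/><path data-summit="235 640" data-sink="415 655" d="M95 581l-17 0-14 3-47 0-1 71 259 1 14-28 0-8-27-26-7 0-8 5-103 0-14-3z"/><path data-summit="302 567" data-sink="415 655" d="M420 468l-20 0-11 15-15 16-14 7-20 5-16 8-8 6-12 18-16 5-22 19-5 10 0 17 28 26 1 6 8-12 20-21 12-7 24-5 6 0 15 12 10 3 19 22 14 6 5-2 3-14-2-14 25-52 2-10-3-7 0-10-4-12-11-16-2-12z"/><path data-summit="610 654" data-sink="312 17" d="M644 498l-20 0-10 19-1 31 5 19-4 7 0 6-8 12 5 13 2 19-13 4-13-2-4-4 0-4-24-24-10-2-1-8-9-16-5-5-20-10-1 5-5 7 3 13-2 10-7 8-10 0-9 6 6 13 0 13 11 28 156-1 0-155z"/><path data-summit="417 307" data-sink="655 193" d="M655 153l-21 0-3 14 0 18 8 10-10 6-7 2-38-2-30 10-24 2-25 11-7 8-5 10 1 8 9 17 0 8-16 16-19 2-11-5-9-10-5-13-5-2-22 20-8 17 27 21 12 12 17 10 13 1 10 5 20-1 21-20 6-11 0-19 7-21 8-12 1-17 17-7 12-8 46 3 31-9z"/><path data-summit="599 387" data-sink="415 655" d="M649 301l-12 2-30 13-18 25-40 18-22 14-19 15 9 1 7 4 24 0 8 44-11 7 5 0 10 5 17 0 18-6 29-14 15-10 17-22 0-92z"/><path data-summit="417 307" data-sink="312 17" d="M655 16l-301 1 16 19 28 12 16 1 31-11 12 0 53 33 10-2 24 2 10-3 11-9 19 2 21-22 20-5 10 0 9 9 4 5 0 10 7 8z"/><path data-summit="417 307" data-sink="312 17" d="M18 239l-2 1 0 183 9 5 13-19 9-8 7-2 11 2 40-2 17 7 17-23 0-6-7-8-25-18-19-8-44-14-11 1 1-2-1-11 1-24 6-4 7 0 7-3 9-9 6-14 0-8-25-1z"/>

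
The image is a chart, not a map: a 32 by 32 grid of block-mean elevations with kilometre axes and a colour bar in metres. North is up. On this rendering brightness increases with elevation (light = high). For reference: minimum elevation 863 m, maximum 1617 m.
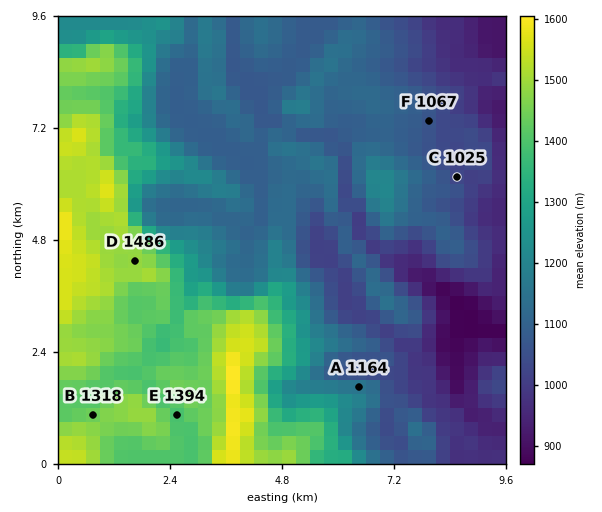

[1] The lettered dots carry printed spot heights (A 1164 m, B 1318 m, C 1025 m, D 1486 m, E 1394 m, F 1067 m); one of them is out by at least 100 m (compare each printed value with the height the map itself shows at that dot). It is B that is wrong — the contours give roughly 1443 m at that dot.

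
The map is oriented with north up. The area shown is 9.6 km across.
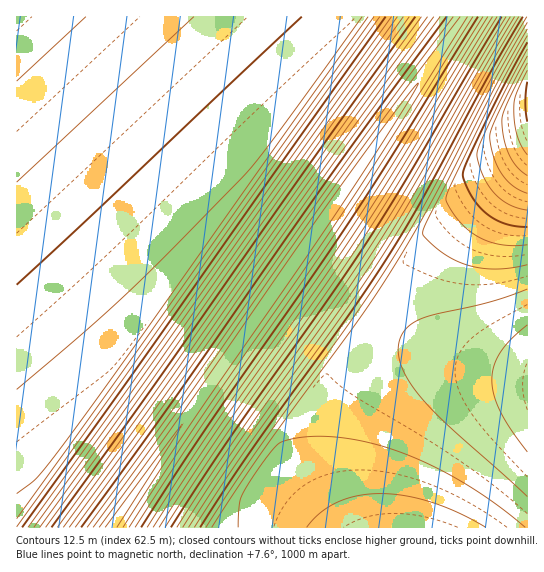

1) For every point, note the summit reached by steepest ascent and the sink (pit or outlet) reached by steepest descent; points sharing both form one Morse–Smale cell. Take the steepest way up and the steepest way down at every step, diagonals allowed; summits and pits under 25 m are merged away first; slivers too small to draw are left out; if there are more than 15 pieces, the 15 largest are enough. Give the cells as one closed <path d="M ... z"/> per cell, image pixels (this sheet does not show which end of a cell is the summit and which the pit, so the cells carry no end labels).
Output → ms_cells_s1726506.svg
<path d="M463 16l-447 1 1 511 95-1z"/><path d="M297 263l-4 0-9 14-172 250 415 1 1-151-65-16-34-13-52-29z"/><path d="M527 16l-62 0-2 2-168 244 82 57 52 29 34 13 63 15 2-1z"/>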